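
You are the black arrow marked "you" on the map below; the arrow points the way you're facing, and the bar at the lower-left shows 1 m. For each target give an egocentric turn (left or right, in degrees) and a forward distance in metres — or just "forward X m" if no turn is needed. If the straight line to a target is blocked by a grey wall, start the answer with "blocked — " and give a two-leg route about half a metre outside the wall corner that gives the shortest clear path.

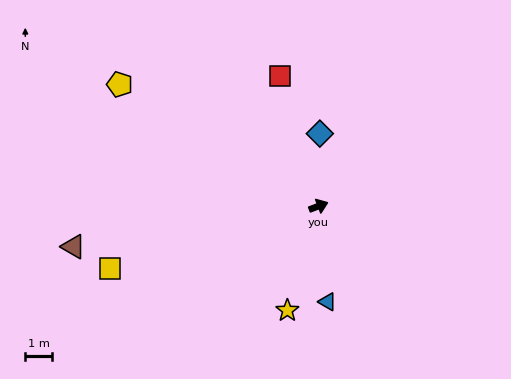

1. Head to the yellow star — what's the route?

turn right 128°, forward 4.0 m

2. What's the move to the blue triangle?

turn right 106°, forward 3.6 m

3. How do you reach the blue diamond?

turn left 68°, forward 2.7 m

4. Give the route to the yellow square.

turn left 176°, forward 8.1 m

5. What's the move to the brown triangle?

turn left 169°, forward 9.2 m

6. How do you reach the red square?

turn left 85°, forward 5.0 m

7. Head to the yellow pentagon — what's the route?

turn left 128°, forward 8.7 m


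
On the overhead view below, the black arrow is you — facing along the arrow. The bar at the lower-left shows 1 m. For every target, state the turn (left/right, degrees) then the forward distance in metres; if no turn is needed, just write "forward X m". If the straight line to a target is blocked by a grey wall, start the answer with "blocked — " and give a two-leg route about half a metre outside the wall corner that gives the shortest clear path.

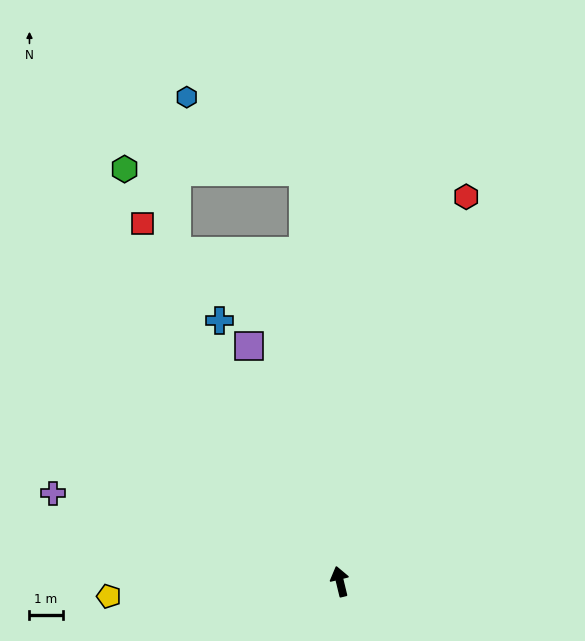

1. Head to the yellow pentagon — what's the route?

turn left 80°, forward 7.0 m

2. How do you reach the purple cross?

turn left 59°, forward 9.1 m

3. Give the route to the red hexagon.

turn right 32°, forward 12.2 m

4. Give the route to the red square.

turn left 15°, forward 12.3 m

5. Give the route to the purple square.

turn left 7°, forward 7.6 m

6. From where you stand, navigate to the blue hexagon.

blocked — turn right 8°, forward 12.4 m, then turn left 51°, forward 4.2 m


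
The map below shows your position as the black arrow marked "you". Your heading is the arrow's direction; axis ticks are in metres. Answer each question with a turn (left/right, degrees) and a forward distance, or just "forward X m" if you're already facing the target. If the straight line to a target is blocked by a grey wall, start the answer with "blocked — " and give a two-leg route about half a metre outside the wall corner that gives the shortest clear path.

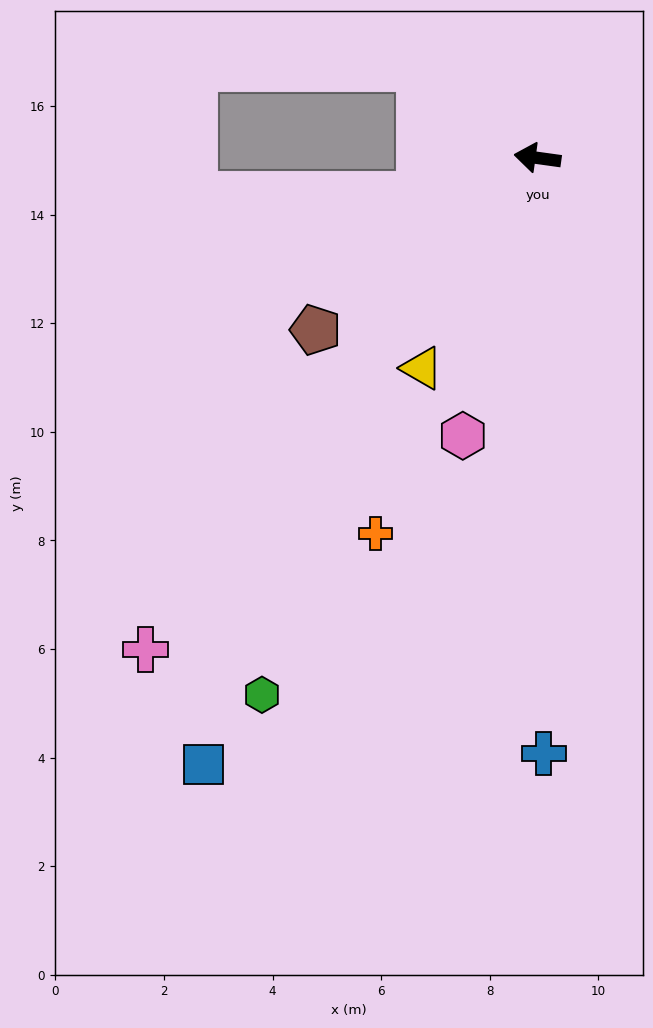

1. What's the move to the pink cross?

turn left 59°, forward 11.6 m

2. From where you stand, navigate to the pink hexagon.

turn left 83°, forward 5.3 m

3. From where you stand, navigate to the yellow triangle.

turn left 69°, forward 4.4 m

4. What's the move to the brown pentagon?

turn left 46°, forward 5.2 m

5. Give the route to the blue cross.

turn left 99°, forward 11.0 m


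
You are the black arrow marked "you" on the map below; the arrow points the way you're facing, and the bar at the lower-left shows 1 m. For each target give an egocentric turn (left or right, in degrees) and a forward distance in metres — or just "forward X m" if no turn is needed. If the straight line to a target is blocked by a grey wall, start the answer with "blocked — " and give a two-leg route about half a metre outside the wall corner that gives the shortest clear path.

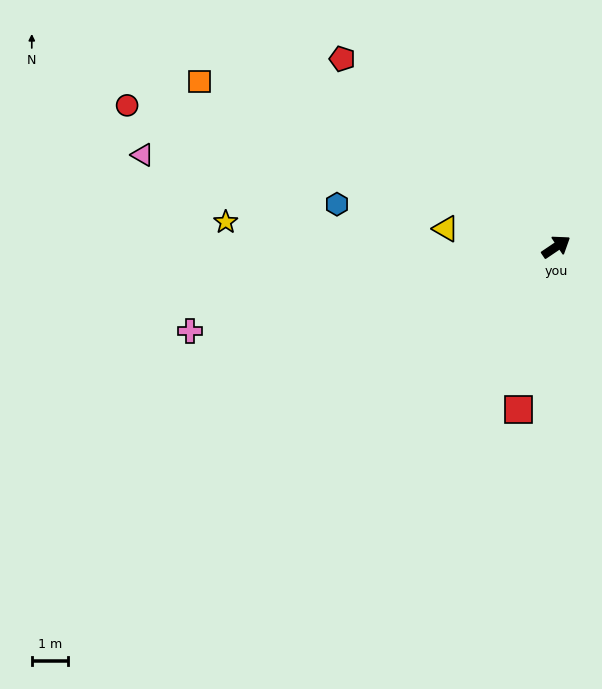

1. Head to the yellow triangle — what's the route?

turn left 137°, forward 3.1 m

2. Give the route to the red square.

turn right 137°, forward 4.6 m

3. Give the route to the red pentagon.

turn left 105°, forward 7.9 m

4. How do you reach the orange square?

turn left 121°, forward 10.9 m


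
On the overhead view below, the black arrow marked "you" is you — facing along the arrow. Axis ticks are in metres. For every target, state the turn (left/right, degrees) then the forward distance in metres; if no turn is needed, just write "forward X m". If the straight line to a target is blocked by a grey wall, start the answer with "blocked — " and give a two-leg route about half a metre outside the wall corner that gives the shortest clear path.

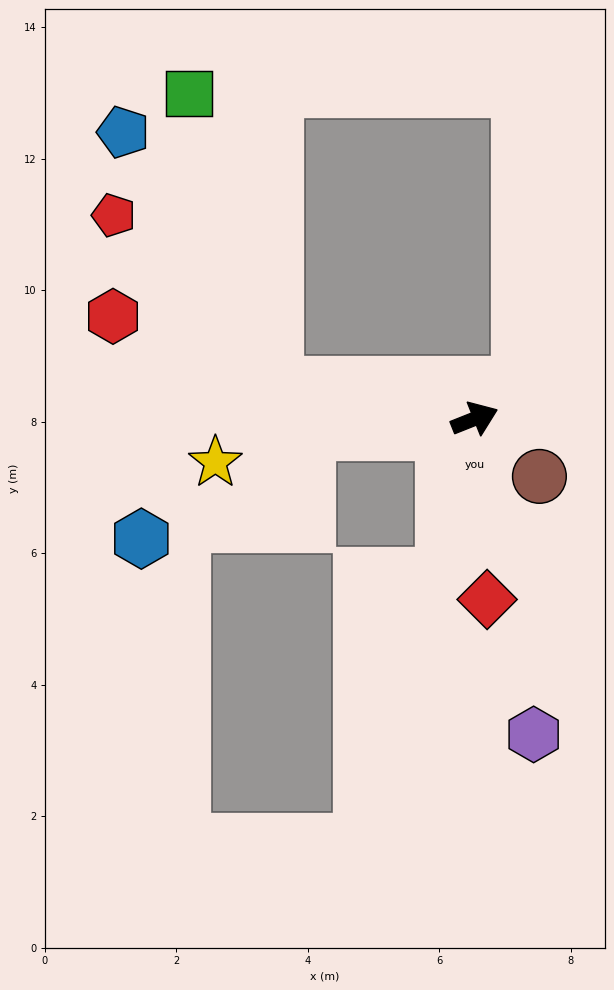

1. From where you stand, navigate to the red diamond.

turn right 108°, forward 2.8 m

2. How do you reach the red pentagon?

blocked — turn left 149°, forward 3.1 m, then turn right 37°, forward 3.6 m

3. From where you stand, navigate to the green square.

blocked — turn left 149°, forward 3.1 m, then turn right 64°, forward 4.6 m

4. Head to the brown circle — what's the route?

turn right 63°, forward 1.3 m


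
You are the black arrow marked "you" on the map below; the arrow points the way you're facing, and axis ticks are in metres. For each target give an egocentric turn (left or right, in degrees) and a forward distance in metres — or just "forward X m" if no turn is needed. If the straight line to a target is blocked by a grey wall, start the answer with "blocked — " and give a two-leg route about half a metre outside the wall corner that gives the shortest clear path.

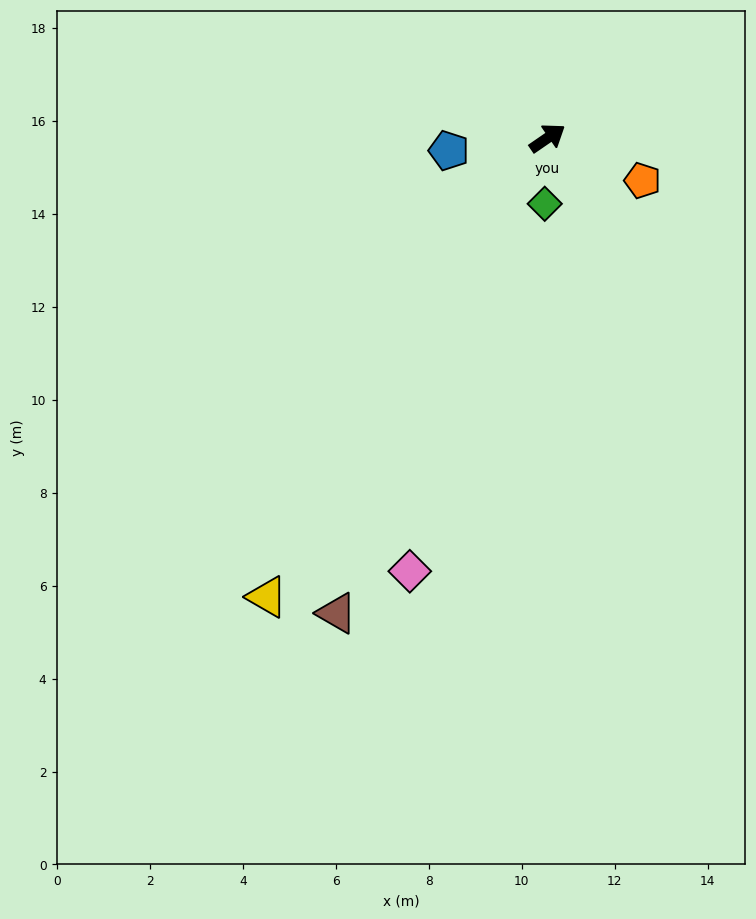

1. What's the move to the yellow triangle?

turn right 156°, forward 11.6 m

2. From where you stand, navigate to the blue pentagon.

turn left 153°, forward 2.1 m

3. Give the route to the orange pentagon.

turn right 59°, forward 2.2 m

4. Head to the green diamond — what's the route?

turn right 127°, forward 1.4 m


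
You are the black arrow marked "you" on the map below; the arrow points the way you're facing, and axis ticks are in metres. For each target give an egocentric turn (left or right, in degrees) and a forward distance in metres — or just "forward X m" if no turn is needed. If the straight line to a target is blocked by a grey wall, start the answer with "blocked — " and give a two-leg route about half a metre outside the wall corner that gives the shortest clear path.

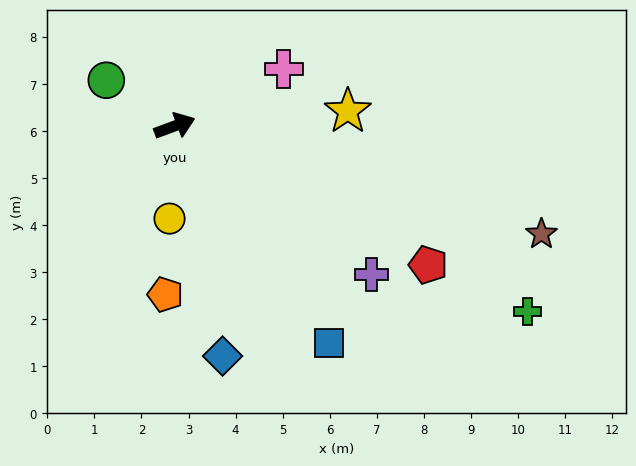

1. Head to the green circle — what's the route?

turn left 126°, forward 1.7 m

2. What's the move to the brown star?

turn right 37°, forward 8.1 m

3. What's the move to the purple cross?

turn right 57°, forward 5.2 m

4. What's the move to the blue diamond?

turn right 99°, forward 5.0 m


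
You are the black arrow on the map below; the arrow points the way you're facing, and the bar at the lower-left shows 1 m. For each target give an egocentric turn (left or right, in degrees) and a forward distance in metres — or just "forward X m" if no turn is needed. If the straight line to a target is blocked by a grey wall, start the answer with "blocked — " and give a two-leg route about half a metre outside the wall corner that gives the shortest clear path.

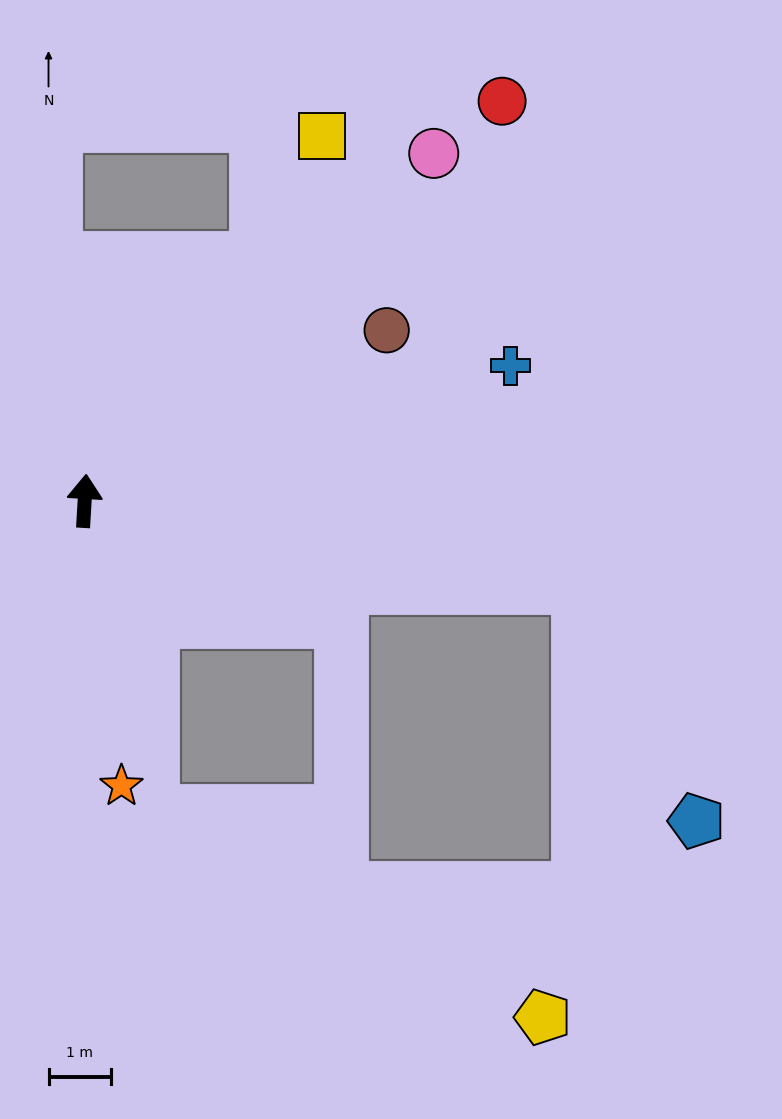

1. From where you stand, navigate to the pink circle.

turn right 42°, forward 7.9 m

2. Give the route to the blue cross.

turn right 69°, forward 7.2 m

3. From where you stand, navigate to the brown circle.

turn right 57°, forward 5.6 m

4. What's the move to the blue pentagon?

blocked — turn right 97°, forward 8.0 m, then turn right 53°, forward 4.2 m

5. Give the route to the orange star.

turn right 169°, forward 4.6 m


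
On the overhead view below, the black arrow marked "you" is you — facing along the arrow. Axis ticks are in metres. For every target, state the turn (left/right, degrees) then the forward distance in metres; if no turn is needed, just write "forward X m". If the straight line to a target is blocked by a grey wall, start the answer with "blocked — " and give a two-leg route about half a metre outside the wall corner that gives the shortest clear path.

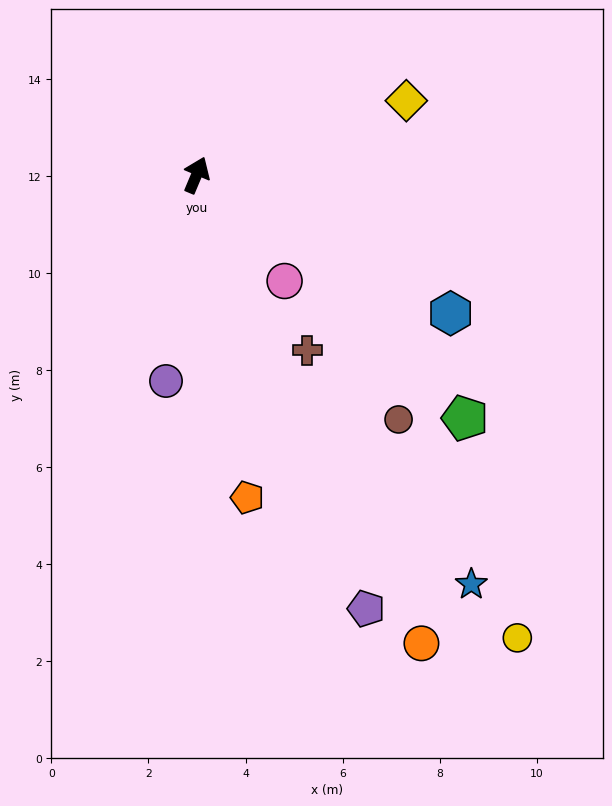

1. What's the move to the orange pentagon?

turn right 148°, forward 6.7 m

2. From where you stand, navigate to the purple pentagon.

turn right 136°, forward 9.6 m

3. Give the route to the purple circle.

turn right 166°, forward 4.3 m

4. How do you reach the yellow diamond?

turn right 48°, forward 4.6 m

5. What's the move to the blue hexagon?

turn right 96°, forward 6.0 m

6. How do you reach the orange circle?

turn right 132°, forward 10.7 m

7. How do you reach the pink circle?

turn right 118°, forward 2.8 m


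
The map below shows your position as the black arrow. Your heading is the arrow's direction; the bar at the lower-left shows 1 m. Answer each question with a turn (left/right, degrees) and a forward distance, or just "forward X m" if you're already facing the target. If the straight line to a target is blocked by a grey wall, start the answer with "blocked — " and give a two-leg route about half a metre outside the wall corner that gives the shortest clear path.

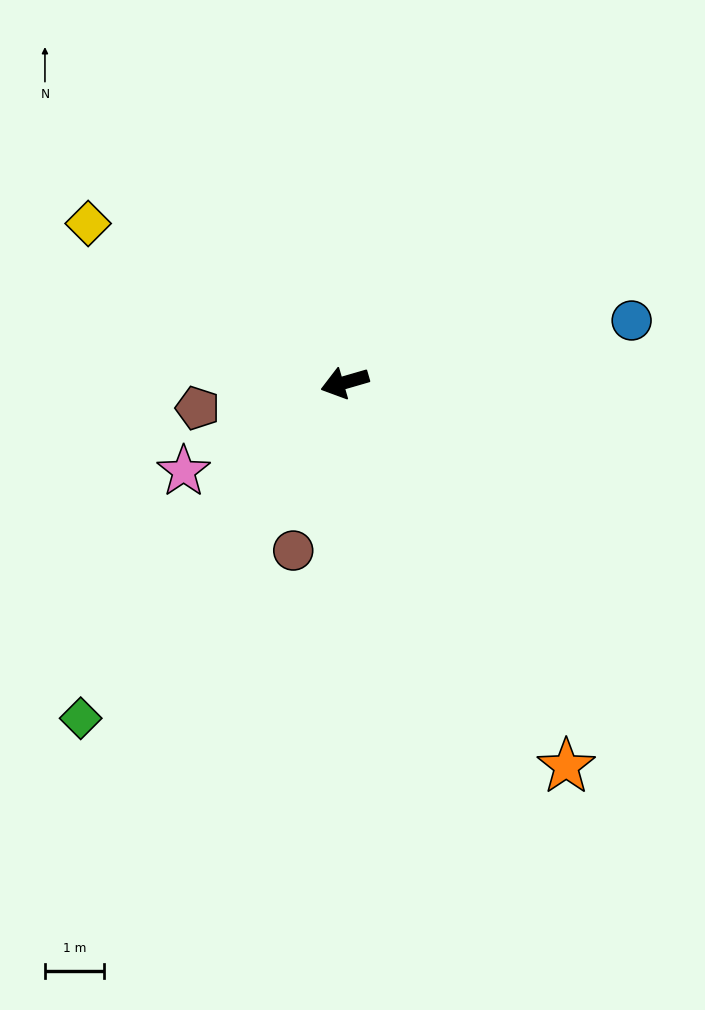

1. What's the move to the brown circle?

turn left 57°, forward 3.0 m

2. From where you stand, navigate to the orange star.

turn left 104°, forward 7.6 m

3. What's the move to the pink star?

turn left 13°, forward 3.1 m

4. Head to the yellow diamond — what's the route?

turn right 48°, forward 5.1 m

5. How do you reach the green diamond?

turn left 36°, forward 7.3 m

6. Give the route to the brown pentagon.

turn right 6°, forward 2.5 m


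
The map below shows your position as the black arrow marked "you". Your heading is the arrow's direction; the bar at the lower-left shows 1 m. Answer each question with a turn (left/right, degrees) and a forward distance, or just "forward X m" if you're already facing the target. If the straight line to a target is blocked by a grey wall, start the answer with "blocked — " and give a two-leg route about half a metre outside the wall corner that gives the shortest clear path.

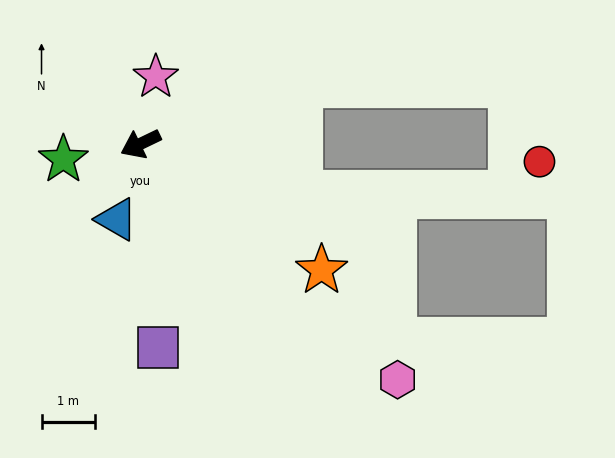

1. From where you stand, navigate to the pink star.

turn right 129°, forward 1.3 m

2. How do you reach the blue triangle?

turn left 47°, forward 1.5 m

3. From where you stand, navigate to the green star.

turn right 14°, forward 1.5 m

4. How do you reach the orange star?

turn left 119°, forward 4.1 m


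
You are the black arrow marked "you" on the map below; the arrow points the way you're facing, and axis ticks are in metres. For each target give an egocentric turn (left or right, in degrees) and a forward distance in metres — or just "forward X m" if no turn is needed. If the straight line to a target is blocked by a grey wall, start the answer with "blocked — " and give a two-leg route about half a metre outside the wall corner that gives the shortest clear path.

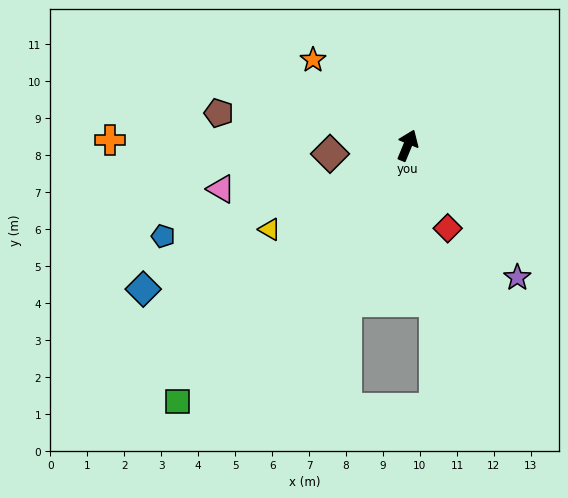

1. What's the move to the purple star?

turn right 118°, forward 4.6 m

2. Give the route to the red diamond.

turn right 132°, forward 2.5 m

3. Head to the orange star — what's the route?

turn left 70°, forward 3.4 m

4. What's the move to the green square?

turn left 160°, forward 9.3 m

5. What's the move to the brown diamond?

turn left 119°, forward 2.1 m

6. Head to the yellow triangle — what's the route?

turn left 144°, forward 4.4 m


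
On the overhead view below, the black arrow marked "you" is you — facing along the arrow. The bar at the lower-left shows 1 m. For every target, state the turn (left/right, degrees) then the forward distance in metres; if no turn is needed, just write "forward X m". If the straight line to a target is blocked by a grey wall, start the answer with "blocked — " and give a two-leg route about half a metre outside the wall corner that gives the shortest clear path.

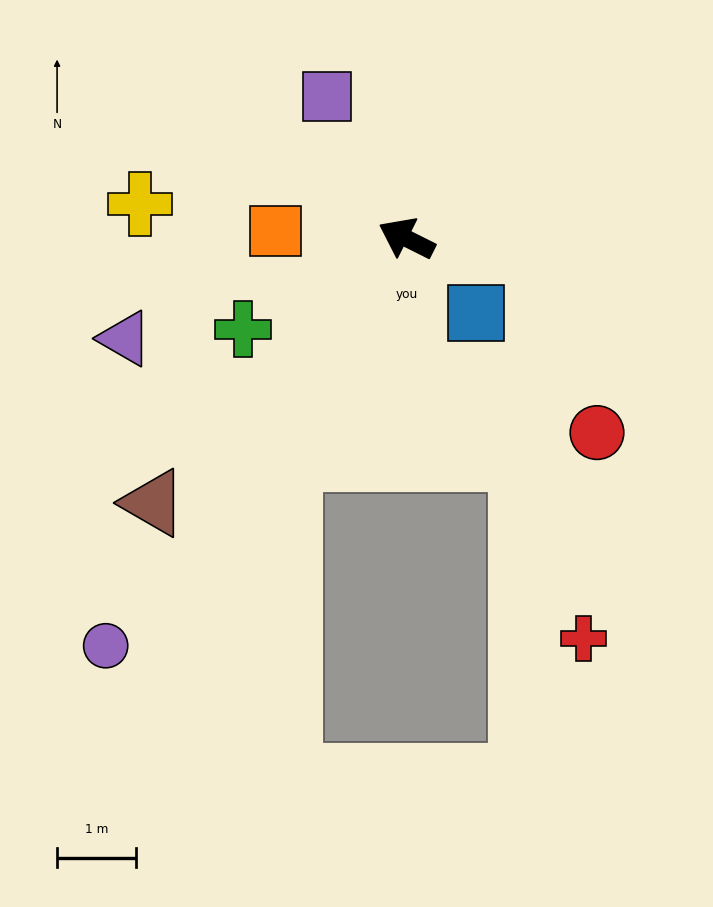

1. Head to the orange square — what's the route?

turn left 24°, forward 1.7 m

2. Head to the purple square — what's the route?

turn right 34°, forward 2.1 m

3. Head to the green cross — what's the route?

turn left 56°, forward 2.4 m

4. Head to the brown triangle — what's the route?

turn left 73°, forward 4.6 m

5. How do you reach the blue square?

turn left 160°, forward 1.3 m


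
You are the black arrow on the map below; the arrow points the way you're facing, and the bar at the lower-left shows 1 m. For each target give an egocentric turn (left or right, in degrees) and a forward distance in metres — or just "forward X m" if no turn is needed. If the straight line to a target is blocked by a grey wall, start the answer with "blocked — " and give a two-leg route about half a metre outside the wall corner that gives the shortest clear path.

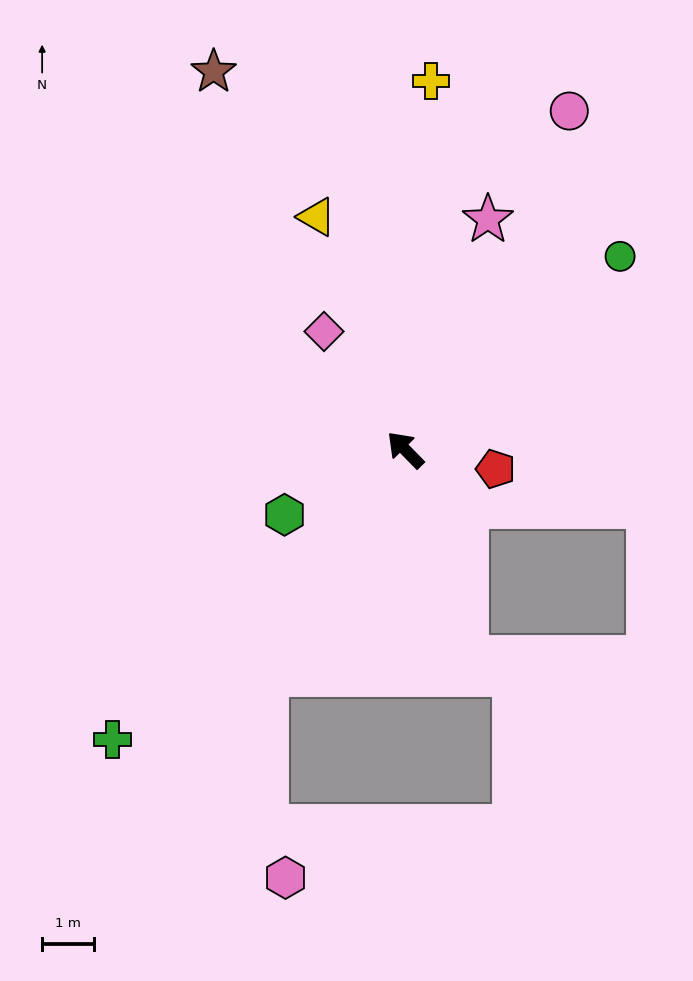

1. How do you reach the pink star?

turn right 64°, forward 4.7 m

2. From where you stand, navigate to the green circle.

turn right 92°, forward 5.5 m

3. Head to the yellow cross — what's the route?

turn right 48°, forward 7.1 m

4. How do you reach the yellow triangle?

turn right 24°, forward 4.8 m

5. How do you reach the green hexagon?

turn left 74°, forward 2.6 m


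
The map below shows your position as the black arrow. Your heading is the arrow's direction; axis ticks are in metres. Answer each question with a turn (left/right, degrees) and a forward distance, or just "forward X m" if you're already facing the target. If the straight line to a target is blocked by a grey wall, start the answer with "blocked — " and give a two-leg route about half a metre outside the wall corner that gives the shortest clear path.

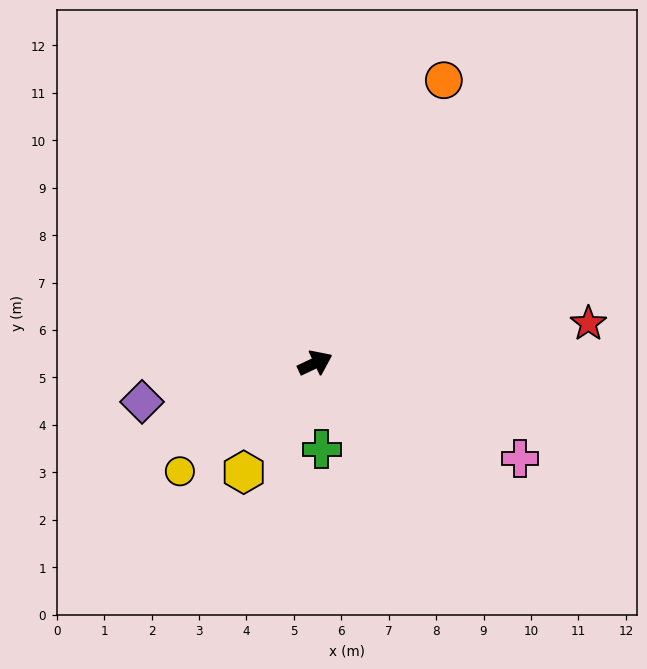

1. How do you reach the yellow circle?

turn right 167°, forward 3.7 m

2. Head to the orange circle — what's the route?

turn left 40°, forward 6.5 m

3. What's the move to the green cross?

turn right 111°, forward 1.8 m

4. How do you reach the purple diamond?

turn left 167°, forward 3.7 m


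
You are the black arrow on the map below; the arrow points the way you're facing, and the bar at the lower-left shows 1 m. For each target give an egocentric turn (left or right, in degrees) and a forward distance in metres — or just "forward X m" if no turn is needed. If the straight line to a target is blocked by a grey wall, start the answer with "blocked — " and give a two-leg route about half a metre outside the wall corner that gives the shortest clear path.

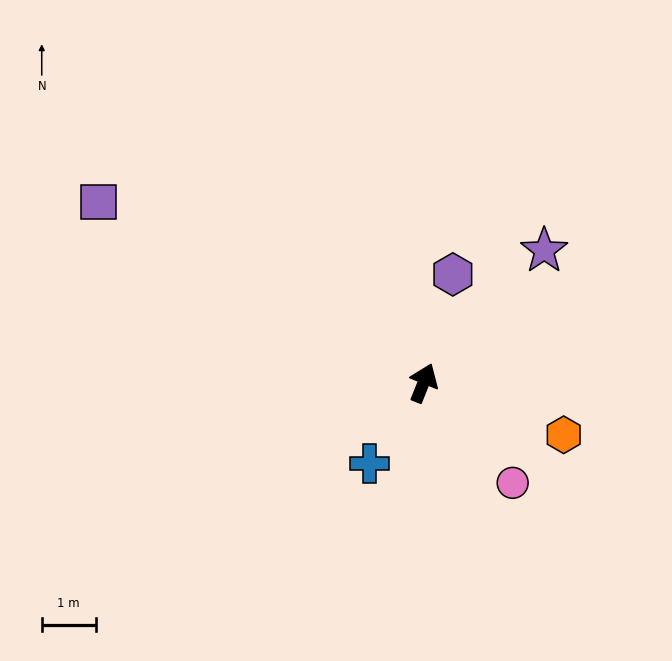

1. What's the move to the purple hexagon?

turn left 7°, forward 2.1 m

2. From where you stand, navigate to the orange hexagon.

turn right 88°, forward 2.8 m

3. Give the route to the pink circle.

turn right 116°, forward 2.5 m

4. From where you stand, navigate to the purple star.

turn right 20°, forward 3.3 m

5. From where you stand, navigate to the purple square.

turn left 83°, forward 6.9 m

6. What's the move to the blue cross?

turn left 168°, forward 1.8 m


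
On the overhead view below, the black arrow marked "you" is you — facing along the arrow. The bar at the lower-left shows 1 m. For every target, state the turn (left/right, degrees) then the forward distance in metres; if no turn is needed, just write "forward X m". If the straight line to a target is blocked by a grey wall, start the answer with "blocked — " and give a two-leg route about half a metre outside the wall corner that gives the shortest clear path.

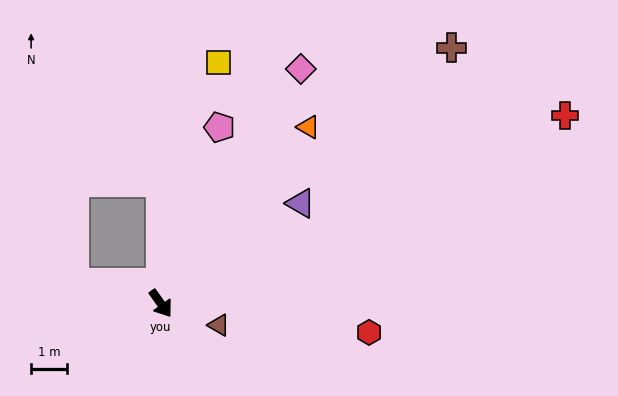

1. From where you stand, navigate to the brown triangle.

turn left 34°, forward 1.7 m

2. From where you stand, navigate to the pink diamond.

turn left 114°, forward 7.5 m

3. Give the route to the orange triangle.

turn left 105°, forward 6.3 m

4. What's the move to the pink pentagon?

turn left 126°, forward 5.1 m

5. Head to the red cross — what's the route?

turn left 79°, forward 12.3 m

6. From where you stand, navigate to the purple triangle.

turn left 90°, forward 4.7 m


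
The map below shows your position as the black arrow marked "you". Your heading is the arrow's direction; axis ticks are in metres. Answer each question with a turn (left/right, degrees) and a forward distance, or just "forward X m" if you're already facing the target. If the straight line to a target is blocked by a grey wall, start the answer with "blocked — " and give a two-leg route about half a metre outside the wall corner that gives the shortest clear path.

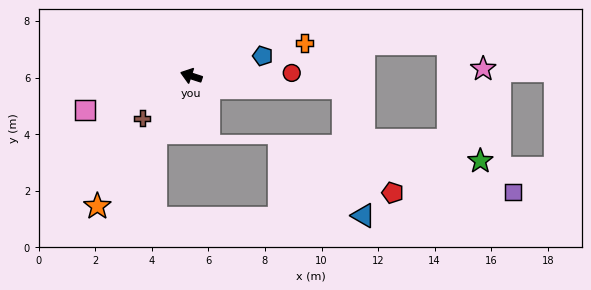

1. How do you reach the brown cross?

turn left 59°, forward 2.3 m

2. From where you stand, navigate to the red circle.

turn right 160°, forward 3.6 m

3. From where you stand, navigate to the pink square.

turn left 36°, forward 4.0 m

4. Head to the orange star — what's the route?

turn left 72°, forward 5.7 m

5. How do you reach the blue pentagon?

turn right 146°, forward 2.6 m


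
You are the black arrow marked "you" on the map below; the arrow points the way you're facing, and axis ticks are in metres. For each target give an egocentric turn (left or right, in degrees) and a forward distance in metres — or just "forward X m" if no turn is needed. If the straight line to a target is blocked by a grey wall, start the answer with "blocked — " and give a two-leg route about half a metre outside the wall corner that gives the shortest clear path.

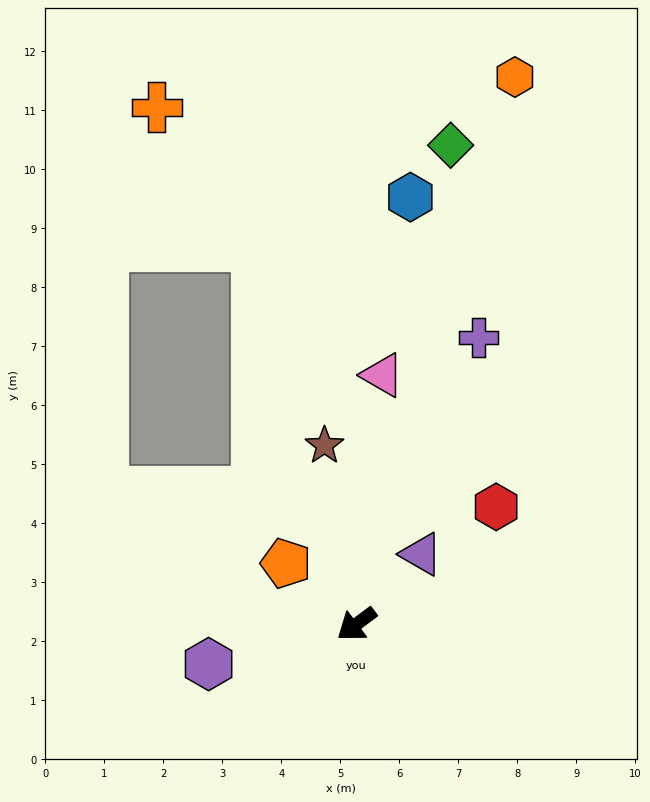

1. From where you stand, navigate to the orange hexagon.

turn right 143°, forward 9.7 m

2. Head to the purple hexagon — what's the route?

turn right 22°, forward 2.6 m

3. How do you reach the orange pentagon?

turn right 78°, forward 1.6 m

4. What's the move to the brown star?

turn right 117°, forward 3.1 m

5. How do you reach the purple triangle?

turn right 170°, forward 1.6 m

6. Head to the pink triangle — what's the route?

turn right 133°, forward 4.2 m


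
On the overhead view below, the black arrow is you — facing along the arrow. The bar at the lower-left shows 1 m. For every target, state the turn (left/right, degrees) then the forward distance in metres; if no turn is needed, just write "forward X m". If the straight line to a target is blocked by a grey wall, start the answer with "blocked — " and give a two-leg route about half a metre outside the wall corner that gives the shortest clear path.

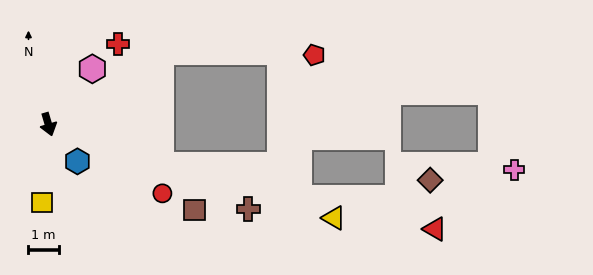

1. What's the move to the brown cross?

turn left 51°, forward 7.1 m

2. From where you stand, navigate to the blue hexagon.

turn left 22°, forward 1.5 m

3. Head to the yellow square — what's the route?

turn right 21°, forward 2.6 m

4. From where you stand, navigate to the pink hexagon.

turn left 125°, forward 2.3 m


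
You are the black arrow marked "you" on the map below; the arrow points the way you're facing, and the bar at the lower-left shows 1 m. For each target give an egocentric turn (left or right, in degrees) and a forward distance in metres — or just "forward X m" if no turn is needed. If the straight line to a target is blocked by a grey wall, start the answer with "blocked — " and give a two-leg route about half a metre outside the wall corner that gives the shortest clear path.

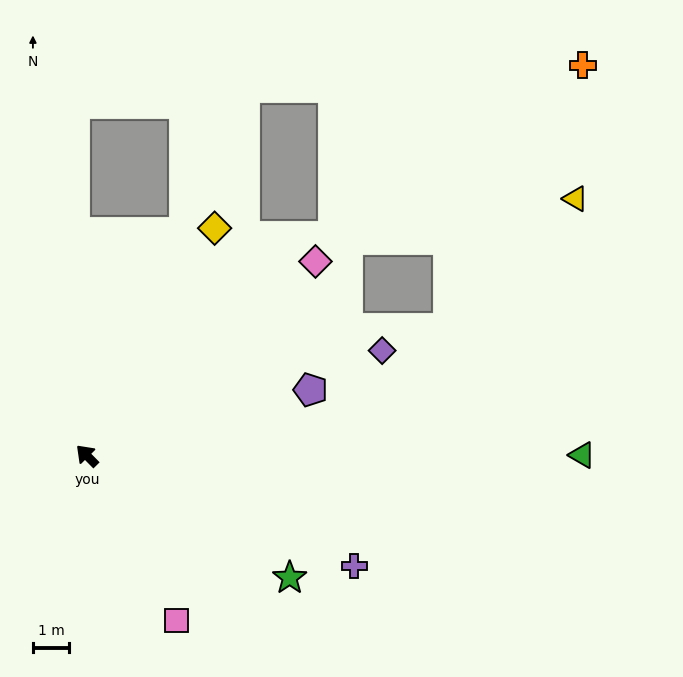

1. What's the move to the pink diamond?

turn right 94°, forward 8.3 m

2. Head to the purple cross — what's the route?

turn right 157°, forward 8.0 m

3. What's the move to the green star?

turn right 166°, forward 6.5 m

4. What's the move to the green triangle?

turn right 135°, forward 13.6 m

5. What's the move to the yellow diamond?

turn right 74°, forward 7.2 m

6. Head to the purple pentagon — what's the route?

turn right 118°, forward 6.4 m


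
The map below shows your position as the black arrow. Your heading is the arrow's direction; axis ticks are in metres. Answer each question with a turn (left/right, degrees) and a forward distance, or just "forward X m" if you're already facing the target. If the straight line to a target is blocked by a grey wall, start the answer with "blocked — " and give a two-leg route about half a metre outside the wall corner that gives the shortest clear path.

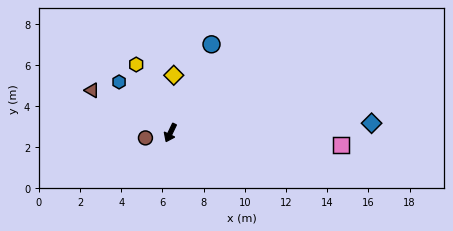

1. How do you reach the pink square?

turn left 111°, forward 8.3 m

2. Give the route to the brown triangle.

turn right 93°, forward 4.3 m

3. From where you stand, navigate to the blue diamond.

turn left 118°, forward 9.8 m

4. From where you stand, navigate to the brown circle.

turn right 53°, forward 1.2 m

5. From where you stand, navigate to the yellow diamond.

turn right 158°, forward 2.8 m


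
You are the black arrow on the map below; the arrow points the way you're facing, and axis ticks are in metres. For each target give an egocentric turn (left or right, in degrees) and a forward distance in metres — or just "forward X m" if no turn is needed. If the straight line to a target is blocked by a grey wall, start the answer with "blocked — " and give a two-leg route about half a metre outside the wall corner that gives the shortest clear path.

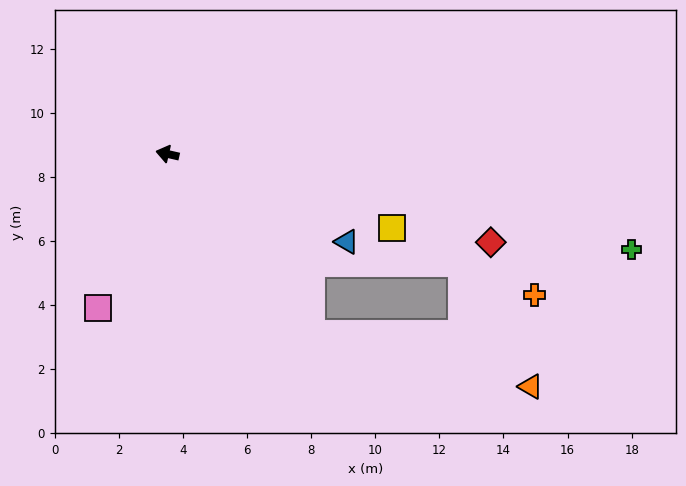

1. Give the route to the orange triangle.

blocked — turn left 142°, forward 7.2 m, then turn left 37°, forward 7.0 m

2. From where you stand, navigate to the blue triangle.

turn left 167°, forward 6.2 m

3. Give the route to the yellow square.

turn left 175°, forward 7.4 m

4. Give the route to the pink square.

turn left 79°, forward 5.3 m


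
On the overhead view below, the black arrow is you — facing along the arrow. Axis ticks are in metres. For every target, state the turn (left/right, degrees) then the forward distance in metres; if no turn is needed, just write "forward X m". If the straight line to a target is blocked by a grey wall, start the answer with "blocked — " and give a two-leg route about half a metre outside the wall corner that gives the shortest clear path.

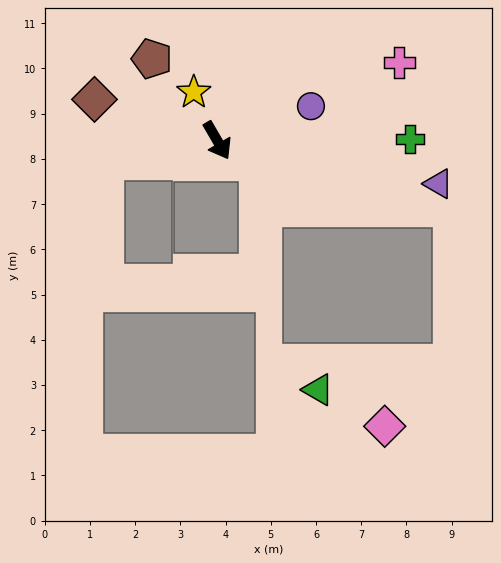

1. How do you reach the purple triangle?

turn left 49°, forward 5.0 m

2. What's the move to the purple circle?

turn left 80°, forward 2.2 m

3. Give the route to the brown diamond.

turn right 139°, forward 2.9 m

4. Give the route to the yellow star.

turn left 176°, forward 1.2 m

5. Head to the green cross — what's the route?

turn left 60°, forward 4.3 m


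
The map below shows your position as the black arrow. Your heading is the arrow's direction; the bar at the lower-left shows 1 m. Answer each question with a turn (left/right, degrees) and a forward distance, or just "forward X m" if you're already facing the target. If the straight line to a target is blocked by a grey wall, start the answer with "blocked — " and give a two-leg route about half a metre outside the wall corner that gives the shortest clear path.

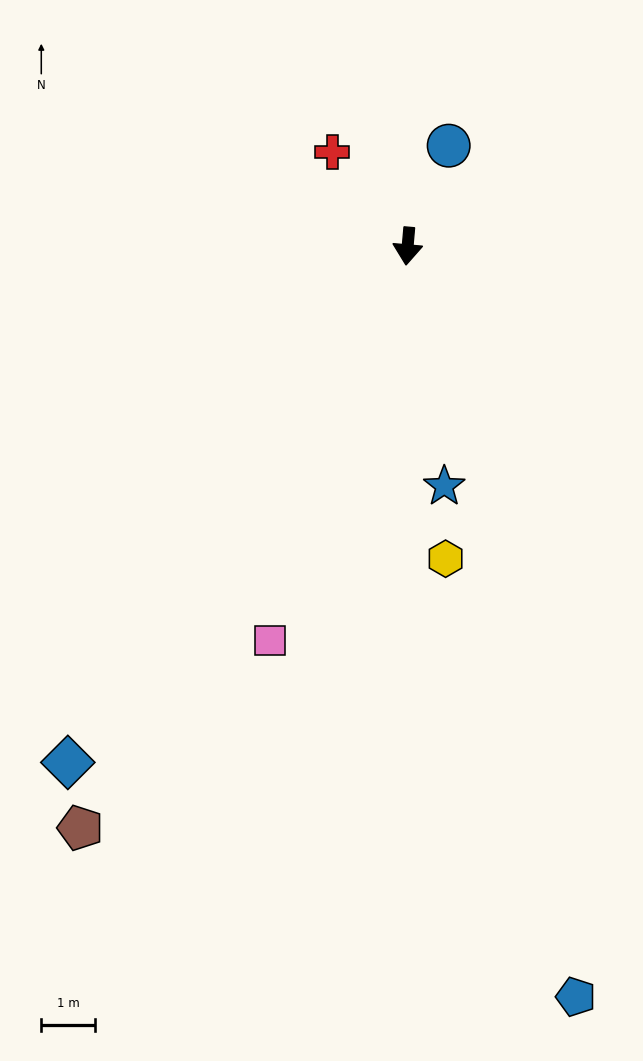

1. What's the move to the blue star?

turn left 14°, forward 4.6 m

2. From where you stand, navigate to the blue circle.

turn left 163°, forward 2.0 m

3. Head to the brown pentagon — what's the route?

turn right 24°, forward 12.5 m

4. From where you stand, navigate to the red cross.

turn right 136°, forward 2.3 m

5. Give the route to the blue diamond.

turn right 28°, forward 11.6 m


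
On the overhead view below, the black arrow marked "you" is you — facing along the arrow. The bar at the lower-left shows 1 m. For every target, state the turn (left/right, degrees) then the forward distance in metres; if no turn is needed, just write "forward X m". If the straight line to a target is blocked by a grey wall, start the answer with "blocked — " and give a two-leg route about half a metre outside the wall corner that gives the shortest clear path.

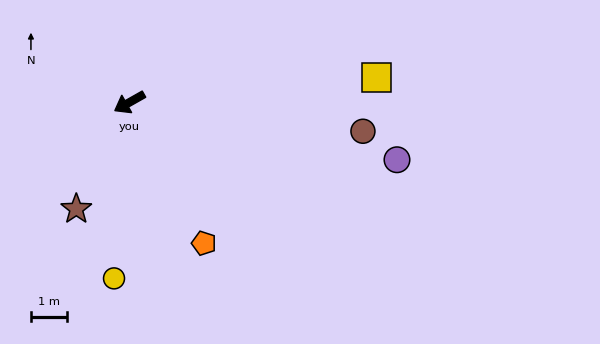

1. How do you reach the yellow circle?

turn left 55°, forward 4.9 m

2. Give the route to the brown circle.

turn left 143°, forward 6.5 m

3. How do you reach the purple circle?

turn left 138°, forward 7.6 m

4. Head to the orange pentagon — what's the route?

turn left 88°, forward 4.4 m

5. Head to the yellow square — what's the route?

turn left 156°, forward 6.9 m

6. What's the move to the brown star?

turn left 34°, forward 3.3 m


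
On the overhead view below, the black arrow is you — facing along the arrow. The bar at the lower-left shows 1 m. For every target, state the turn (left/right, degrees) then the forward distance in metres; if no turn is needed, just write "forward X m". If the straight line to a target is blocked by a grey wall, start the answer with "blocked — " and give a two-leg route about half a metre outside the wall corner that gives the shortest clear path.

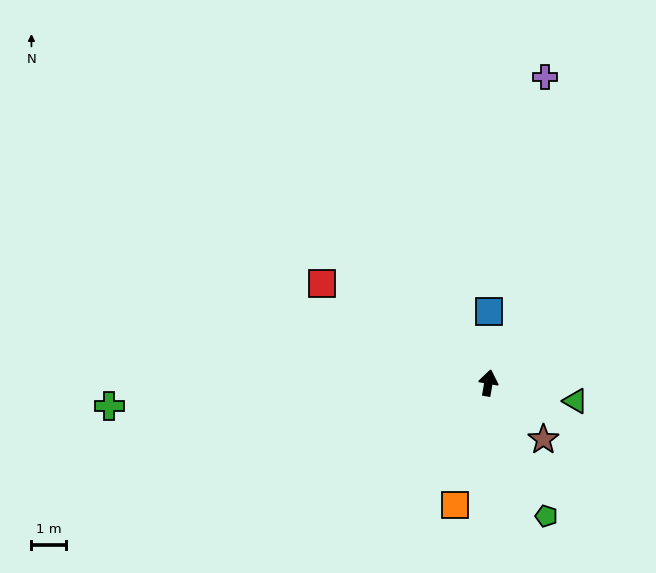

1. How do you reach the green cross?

turn left 103°, forward 10.9 m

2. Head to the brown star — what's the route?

turn right 126°, forward 2.3 m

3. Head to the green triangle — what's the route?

turn right 92°, forward 2.6 m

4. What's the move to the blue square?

turn left 9°, forward 2.0 m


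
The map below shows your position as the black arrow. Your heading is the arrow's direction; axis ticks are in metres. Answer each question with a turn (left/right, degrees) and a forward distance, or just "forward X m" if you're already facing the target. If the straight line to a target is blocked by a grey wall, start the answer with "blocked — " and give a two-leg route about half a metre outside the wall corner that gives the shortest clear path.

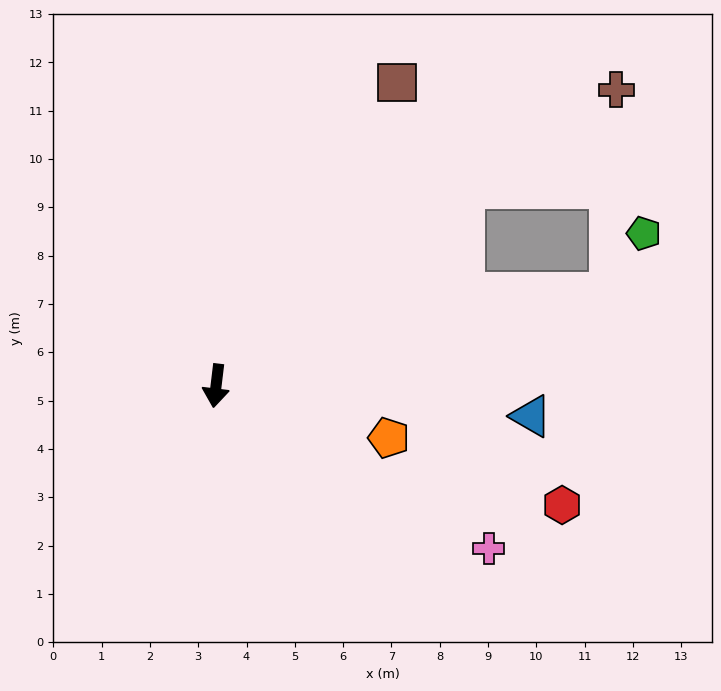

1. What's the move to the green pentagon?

blocked — turn left 110°, forward 8.4 m, then turn left 47°, forward 1.4 m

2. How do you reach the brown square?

turn left 156°, forward 7.3 m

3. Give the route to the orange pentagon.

turn left 80°, forward 3.7 m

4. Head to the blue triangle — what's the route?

turn left 91°, forward 6.6 m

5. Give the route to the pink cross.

turn left 66°, forward 6.6 m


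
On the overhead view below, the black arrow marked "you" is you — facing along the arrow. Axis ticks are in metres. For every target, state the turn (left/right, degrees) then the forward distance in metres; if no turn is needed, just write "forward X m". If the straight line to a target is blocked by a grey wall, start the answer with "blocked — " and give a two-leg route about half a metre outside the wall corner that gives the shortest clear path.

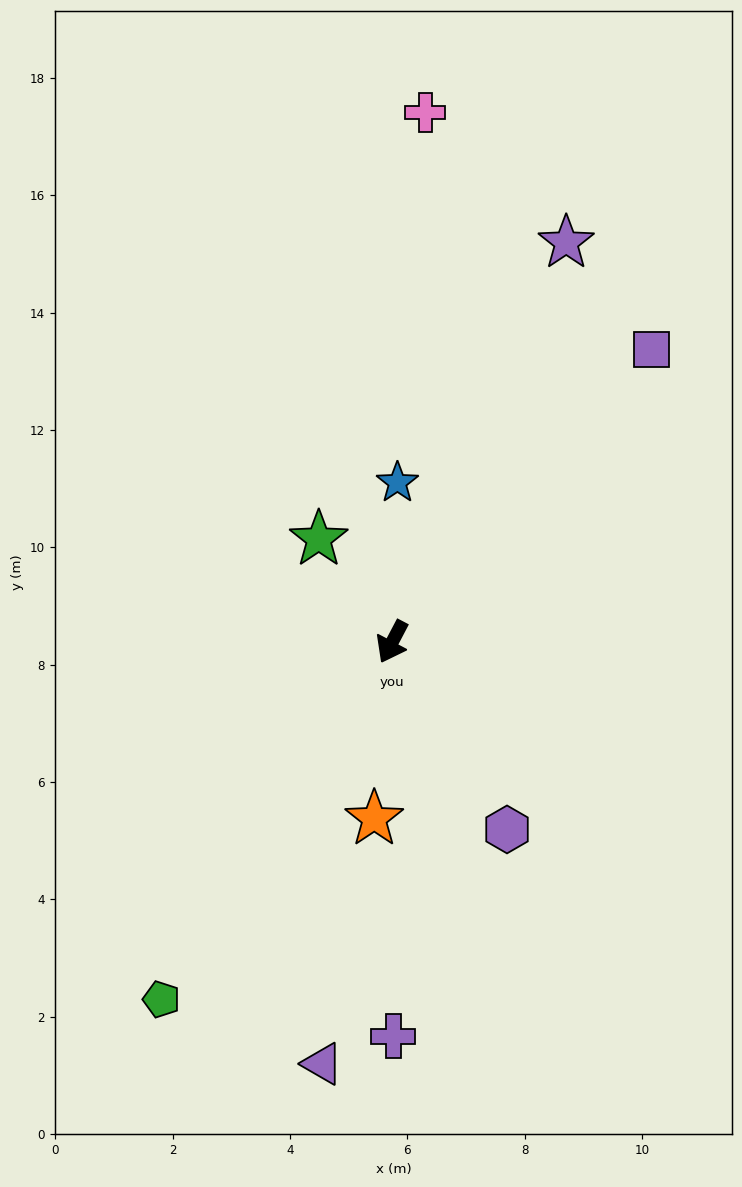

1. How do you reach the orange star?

turn left 22°, forward 3.0 m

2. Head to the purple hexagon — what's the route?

turn left 59°, forward 3.7 m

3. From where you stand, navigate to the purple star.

turn right 176°, forward 7.4 m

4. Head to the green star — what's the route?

turn right 117°, forward 2.2 m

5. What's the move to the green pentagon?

turn right 5°, forward 7.3 m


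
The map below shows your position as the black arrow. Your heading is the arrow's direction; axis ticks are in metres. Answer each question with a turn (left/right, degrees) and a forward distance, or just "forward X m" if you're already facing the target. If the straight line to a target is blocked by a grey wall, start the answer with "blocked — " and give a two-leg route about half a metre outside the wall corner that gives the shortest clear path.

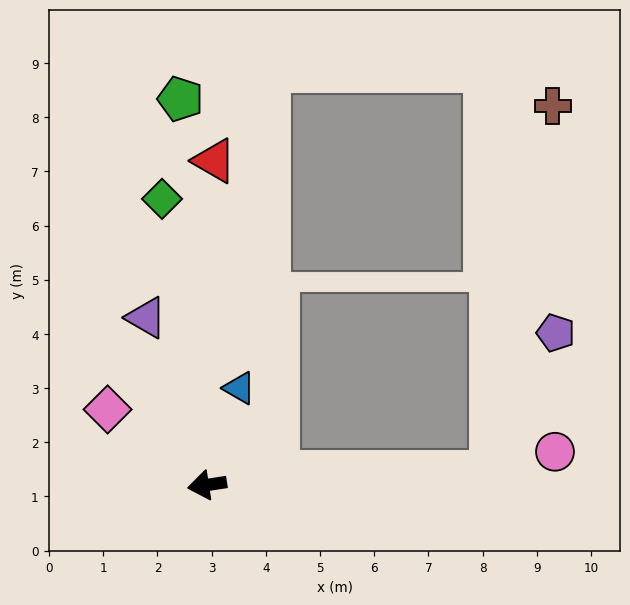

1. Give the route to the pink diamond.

turn right 46°, forward 2.3 m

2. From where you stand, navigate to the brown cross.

blocked — turn left 174°, forward 5.3 m, then turn left 78°, forward 6.9 m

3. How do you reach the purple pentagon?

blocked — turn left 174°, forward 5.3 m, then turn left 63°, forward 2.8 m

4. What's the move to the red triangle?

turn right 100°, forward 6.0 m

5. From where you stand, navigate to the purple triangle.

turn right 79°, forward 3.3 m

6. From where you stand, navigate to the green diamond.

turn right 90°, forward 5.3 m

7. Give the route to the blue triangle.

turn right 117°, forward 1.9 m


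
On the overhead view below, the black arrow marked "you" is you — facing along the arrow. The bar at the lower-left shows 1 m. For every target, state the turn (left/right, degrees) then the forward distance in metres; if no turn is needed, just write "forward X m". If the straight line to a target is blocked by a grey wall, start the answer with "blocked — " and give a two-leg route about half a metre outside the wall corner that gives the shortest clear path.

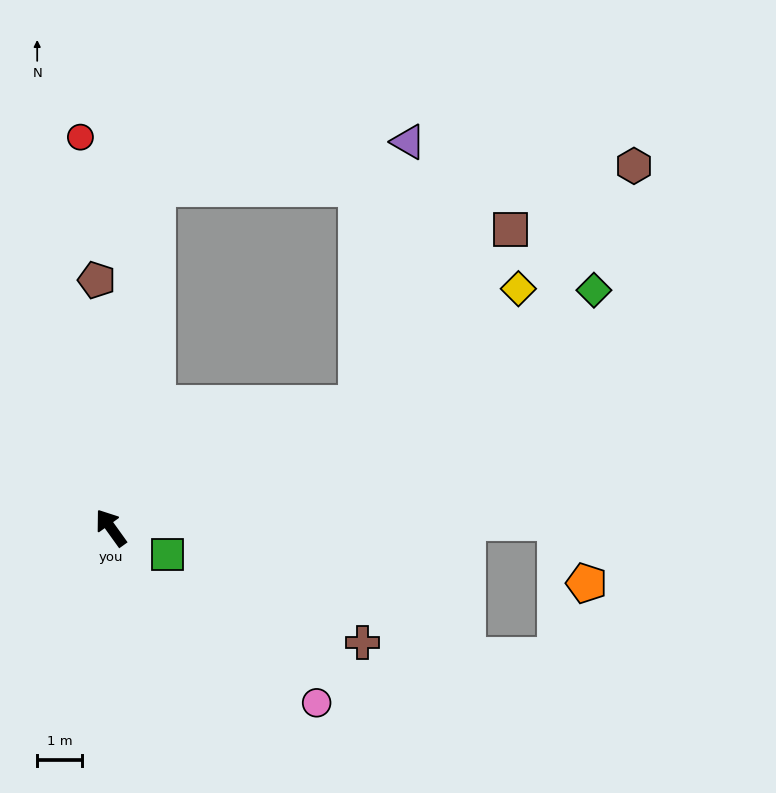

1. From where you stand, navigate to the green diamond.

turn right 99°, forward 12.2 m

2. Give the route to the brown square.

blocked — turn right 99°, forward 6.2 m, then turn left 22°, forward 5.2 m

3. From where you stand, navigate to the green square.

turn right 151°, forward 1.4 m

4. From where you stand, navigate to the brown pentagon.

turn right 32°, forward 5.6 m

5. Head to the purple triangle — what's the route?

blocked — turn right 99°, forward 6.2 m, then turn left 52°, forward 6.0 m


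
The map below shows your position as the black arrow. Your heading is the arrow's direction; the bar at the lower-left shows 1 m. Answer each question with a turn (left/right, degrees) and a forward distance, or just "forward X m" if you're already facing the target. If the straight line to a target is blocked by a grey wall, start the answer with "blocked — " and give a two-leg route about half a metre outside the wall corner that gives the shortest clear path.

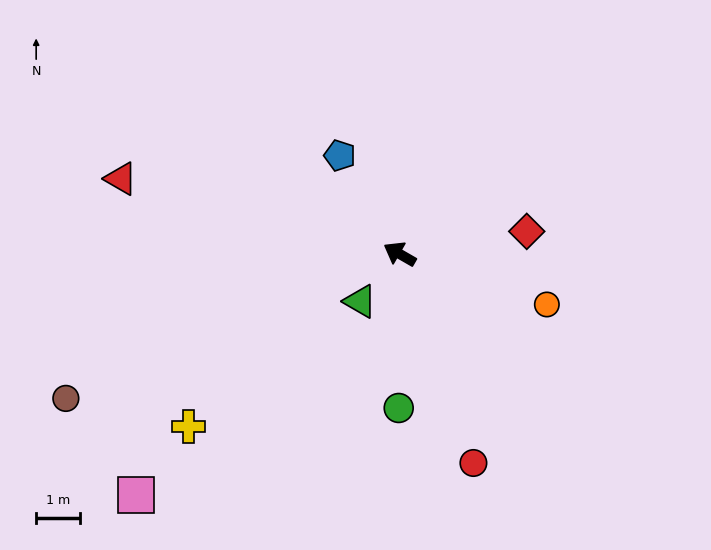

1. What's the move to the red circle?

turn left 139°, forward 5.1 m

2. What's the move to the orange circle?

turn right 169°, forward 3.6 m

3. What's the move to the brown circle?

turn left 53°, forward 8.4 m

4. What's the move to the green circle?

turn left 120°, forward 3.5 m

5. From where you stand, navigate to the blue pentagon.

turn right 29°, forward 2.6 m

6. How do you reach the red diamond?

turn right 140°, forward 3.0 m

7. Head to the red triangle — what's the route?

turn left 15°, forward 6.6 m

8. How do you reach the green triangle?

turn left 80°, forward 1.4 m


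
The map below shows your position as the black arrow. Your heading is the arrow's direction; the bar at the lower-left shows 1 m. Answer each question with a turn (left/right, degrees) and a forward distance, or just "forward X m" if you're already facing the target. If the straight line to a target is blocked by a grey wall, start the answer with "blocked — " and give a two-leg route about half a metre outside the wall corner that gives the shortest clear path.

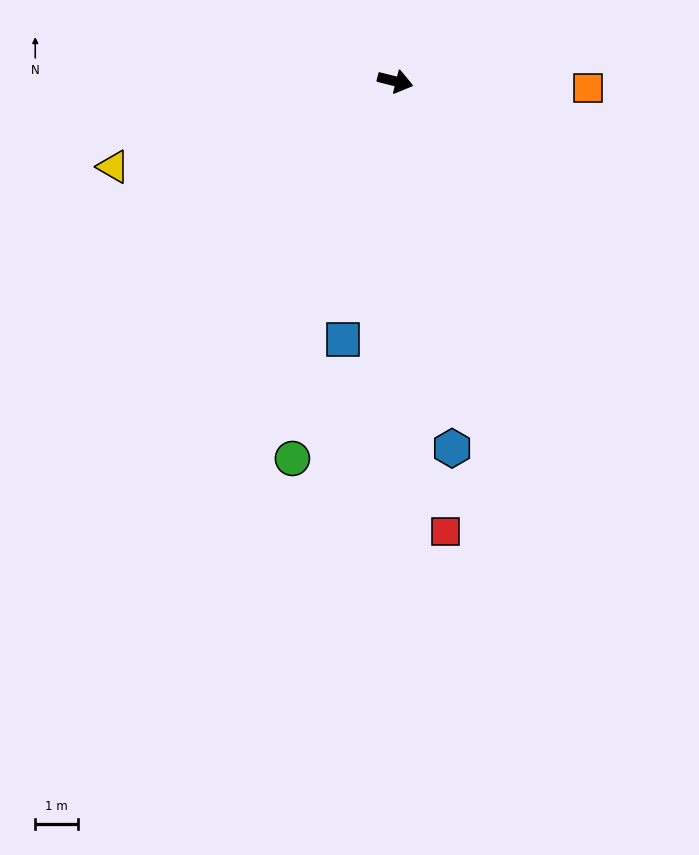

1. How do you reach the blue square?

turn right 87°, forward 6.1 m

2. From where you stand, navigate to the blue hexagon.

turn right 67°, forward 8.6 m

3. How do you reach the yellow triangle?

turn right 149°, forward 6.8 m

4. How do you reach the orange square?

turn left 12°, forward 4.5 m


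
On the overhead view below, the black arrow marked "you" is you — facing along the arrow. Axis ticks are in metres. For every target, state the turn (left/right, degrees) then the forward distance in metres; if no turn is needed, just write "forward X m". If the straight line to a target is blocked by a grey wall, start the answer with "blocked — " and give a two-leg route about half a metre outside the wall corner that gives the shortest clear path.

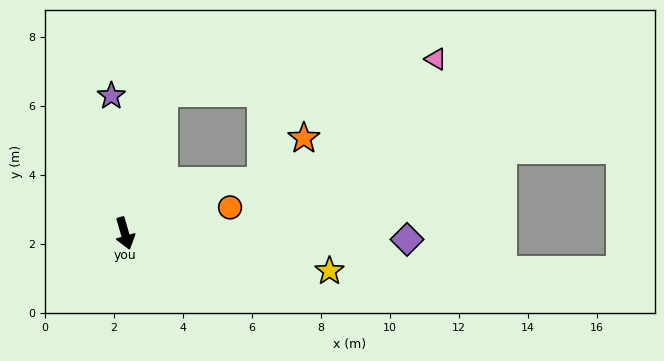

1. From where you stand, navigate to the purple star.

turn left 169°, forward 4.0 m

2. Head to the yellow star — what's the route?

turn left 63°, forward 6.0 m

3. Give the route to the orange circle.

turn left 88°, forward 3.1 m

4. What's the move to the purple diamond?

turn left 73°, forward 8.2 m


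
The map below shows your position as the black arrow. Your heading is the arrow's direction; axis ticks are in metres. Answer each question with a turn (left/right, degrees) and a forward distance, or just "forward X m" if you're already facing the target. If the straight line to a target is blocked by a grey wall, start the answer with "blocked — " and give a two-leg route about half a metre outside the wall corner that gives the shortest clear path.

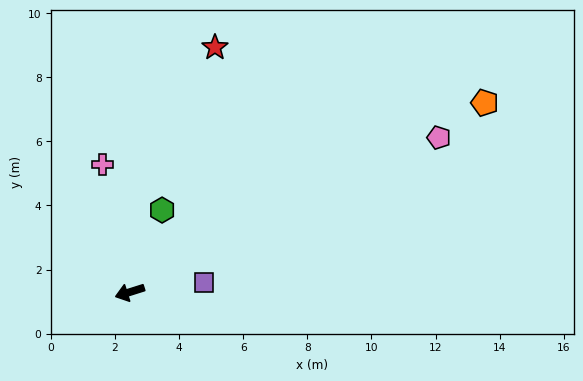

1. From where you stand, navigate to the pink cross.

turn right 95°, forward 4.1 m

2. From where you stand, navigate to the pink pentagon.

turn right 171°, forward 10.8 m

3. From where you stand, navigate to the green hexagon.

turn right 129°, forward 2.8 m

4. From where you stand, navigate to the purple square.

turn left 170°, forward 2.3 m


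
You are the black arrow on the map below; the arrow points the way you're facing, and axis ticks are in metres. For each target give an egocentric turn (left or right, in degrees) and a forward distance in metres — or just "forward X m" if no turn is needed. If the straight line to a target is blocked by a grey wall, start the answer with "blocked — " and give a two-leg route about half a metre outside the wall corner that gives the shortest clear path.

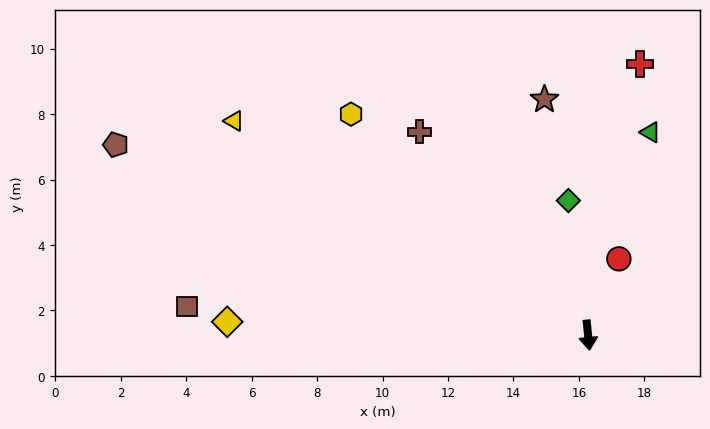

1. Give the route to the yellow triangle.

turn right 127°, forward 12.6 m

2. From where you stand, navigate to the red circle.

turn left 152°, forward 2.5 m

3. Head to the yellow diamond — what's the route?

turn right 98°, forward 11.0 m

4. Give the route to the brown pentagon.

turn right 118°, forward 15.6 m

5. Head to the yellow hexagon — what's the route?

turn right 139°, forward 9.9 m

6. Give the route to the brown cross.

turn right 146°, forward 8.1 m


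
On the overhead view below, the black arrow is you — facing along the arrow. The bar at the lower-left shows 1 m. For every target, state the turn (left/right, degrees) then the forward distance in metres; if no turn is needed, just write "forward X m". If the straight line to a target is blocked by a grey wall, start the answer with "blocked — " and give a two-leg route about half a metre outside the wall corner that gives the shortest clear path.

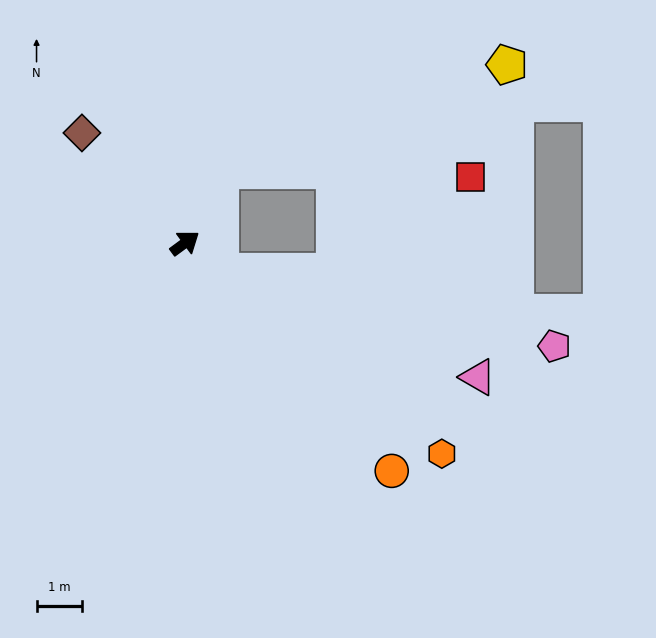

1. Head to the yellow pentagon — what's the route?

blocked — turn left 28°, forward 1.8 m, then turn right 44°, forward 6.7 m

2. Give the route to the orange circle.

turn right 84°, forward 6.8 m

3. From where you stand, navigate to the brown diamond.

turn left 97°, forward 3.3 m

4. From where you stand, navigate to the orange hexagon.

turn right 76°, forward 7.3 m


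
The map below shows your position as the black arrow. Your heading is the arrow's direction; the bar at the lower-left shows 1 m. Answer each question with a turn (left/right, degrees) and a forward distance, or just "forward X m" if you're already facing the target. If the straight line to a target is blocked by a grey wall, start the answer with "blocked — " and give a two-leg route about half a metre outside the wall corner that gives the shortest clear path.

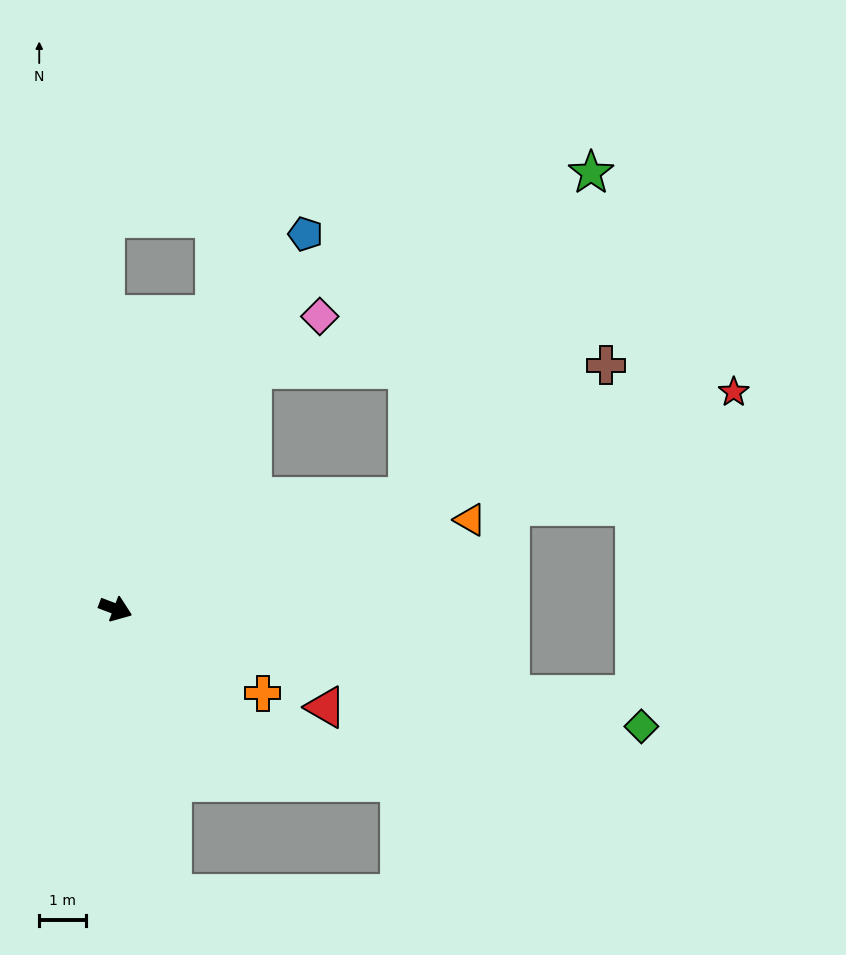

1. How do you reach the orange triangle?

turn left 35°, forward 7.8 m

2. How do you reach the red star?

turn left 40°, forward 14.0 m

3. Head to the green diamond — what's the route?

turn left 8°, forward 11.5 m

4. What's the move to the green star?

blocked — turn left 42°, forward 6.7 m, then turn left 39°, forward 8.0 m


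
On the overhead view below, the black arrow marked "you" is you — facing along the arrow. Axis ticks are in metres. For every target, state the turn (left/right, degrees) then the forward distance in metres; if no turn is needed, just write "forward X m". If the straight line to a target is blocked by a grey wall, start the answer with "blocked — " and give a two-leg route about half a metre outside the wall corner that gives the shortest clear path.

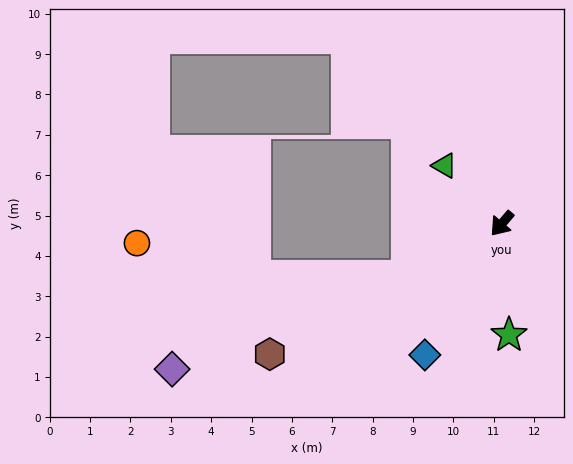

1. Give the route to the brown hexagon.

turn right 20°, forward 6.6 m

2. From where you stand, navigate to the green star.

turn left 44°, forward 2.8 m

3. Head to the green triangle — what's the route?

turn right 95°, forward 2.0 m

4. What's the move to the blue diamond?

turn left 10°, forward 3.8 m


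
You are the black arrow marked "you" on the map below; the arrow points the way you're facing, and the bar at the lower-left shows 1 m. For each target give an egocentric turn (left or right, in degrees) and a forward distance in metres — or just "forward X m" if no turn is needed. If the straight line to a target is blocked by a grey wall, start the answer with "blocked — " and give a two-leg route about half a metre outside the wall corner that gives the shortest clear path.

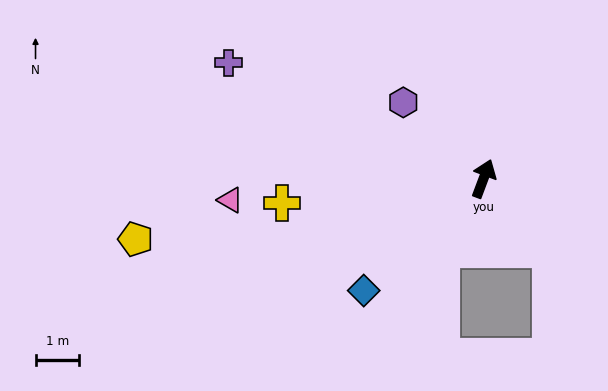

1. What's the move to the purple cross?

turn left 86°, forward 6.5 m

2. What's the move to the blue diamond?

turn left 154°, forward 3.8 m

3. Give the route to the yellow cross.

turn left 117°, forward 4.7 m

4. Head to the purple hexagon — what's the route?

turn left 67°, forward 2.6 m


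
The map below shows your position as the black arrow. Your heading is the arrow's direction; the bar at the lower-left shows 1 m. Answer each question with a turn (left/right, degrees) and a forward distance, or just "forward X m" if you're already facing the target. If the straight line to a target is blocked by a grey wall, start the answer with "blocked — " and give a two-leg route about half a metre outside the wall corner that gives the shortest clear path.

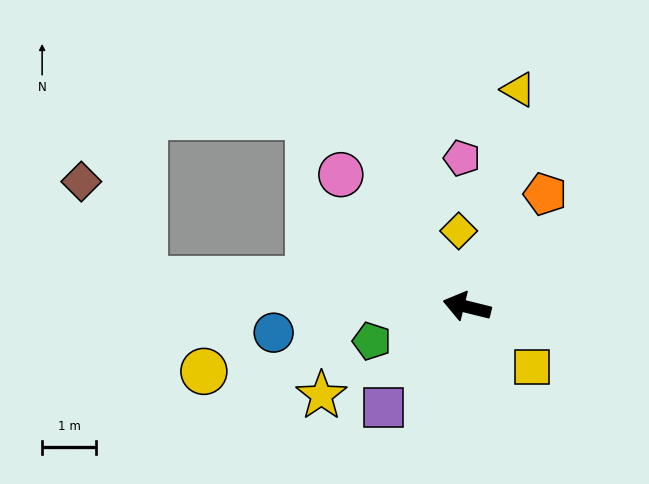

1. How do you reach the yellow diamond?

turn right 70°, forward 1.4 m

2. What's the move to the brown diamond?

blocked — turn left 9°, forward 6.0 m, then turn right 52°, forward 2.1 m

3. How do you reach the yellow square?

turn left 151°, forward 1.6 m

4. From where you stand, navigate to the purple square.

turn left 64°, forward 2.4 m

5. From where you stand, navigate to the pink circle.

turn right 32°, forward 3.4 m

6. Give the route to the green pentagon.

turn left 34°, forward 1.9 m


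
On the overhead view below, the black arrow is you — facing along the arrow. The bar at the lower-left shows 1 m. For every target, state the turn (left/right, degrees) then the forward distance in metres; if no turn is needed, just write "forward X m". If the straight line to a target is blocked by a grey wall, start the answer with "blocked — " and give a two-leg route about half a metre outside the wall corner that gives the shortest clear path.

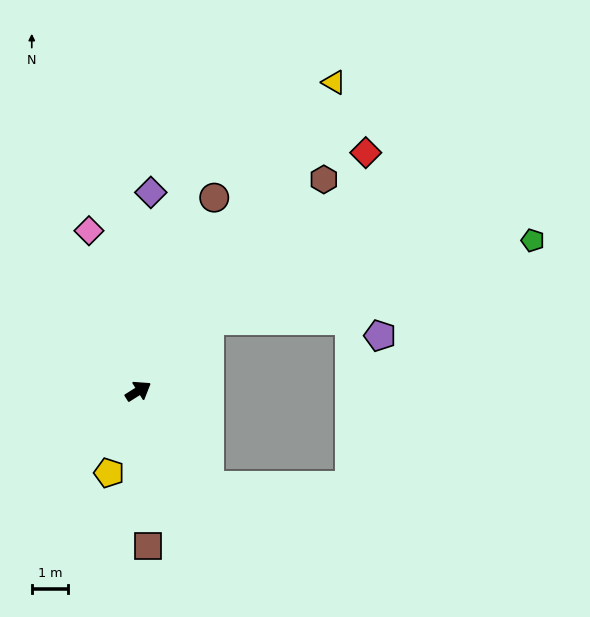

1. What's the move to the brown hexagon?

turn left 17°, forward 7.8 m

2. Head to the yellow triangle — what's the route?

turn left 25°, forward 10.2 m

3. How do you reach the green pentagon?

blocked — turn left 13°, forward 2.8 m, then turn right 31°, forward 9.3 m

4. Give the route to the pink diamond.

turn left 75°, forward 4.7 m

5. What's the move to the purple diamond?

turn left 54°, forward 5.5 m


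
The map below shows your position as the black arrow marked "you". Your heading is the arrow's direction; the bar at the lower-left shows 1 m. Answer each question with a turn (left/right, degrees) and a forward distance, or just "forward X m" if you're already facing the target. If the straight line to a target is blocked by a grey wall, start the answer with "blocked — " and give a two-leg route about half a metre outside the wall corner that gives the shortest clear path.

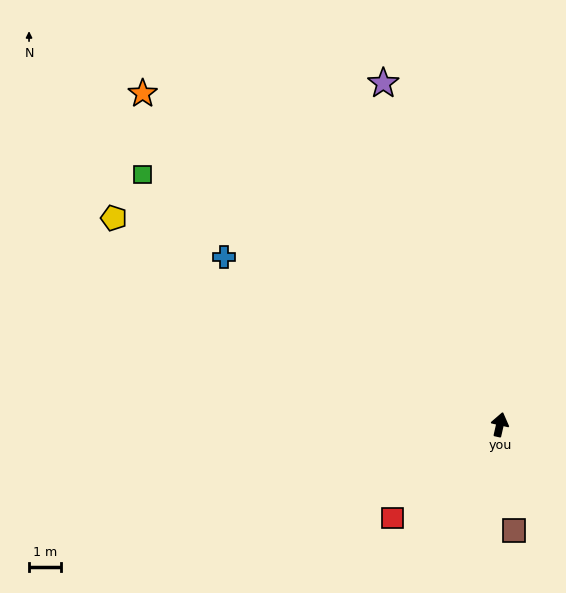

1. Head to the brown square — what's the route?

turn right 160°, forward 3.4 m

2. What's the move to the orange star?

turn left 60°, forward 15.4 m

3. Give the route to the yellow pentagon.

turn left 75°, forward 13.9 m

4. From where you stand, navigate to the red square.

turn left 144°, forward 4.5 m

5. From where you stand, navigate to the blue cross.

turn left 72°, forward 10.2 m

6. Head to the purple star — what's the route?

turn left 32°, forward 11.4 m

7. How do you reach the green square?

turn left 68°, forward 13.8 m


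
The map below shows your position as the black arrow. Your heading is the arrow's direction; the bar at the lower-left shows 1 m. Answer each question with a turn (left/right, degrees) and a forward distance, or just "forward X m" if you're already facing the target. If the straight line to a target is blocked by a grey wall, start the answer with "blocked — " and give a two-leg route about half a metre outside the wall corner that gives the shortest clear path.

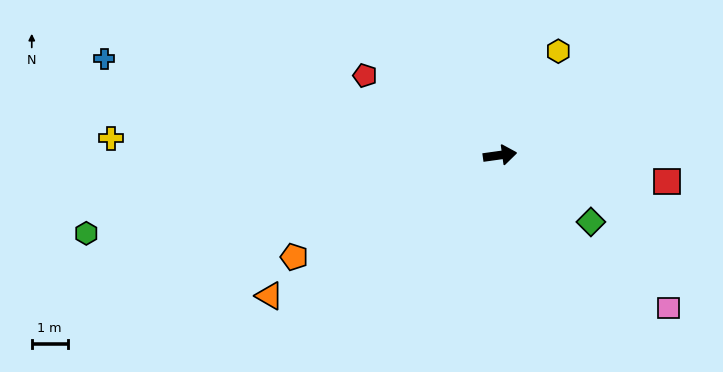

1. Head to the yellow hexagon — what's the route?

turn left 53°, forward 3.3 m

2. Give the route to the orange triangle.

turn right 157°, forward 7.5 m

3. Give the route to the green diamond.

turn right 44°, forward 3.1 m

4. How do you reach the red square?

turn right 17°, forward 4.7 m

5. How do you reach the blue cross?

turn left 158°, forward 11.4 m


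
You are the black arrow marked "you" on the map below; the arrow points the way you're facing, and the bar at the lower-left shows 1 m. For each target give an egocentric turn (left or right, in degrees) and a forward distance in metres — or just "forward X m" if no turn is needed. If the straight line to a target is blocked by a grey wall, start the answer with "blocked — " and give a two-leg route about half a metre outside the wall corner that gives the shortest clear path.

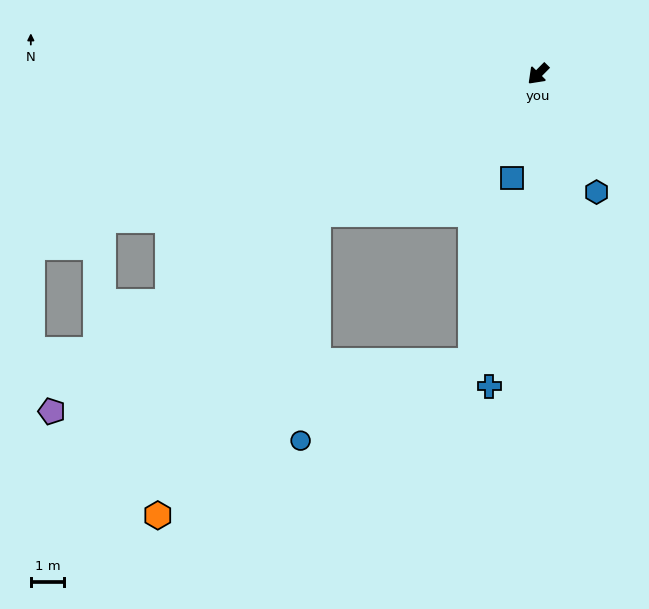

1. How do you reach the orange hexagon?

blocked — turn right 13°, forward 7.8 m, then turn left 30°, forward 10.2 m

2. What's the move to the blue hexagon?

turn left 71°, forward 3.9 m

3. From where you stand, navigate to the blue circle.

blocked — turn right 13°, forward 7.8 m, then turn left 54°, forward 6.8 m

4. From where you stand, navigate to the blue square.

turn left 31°, forward 3.2 m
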